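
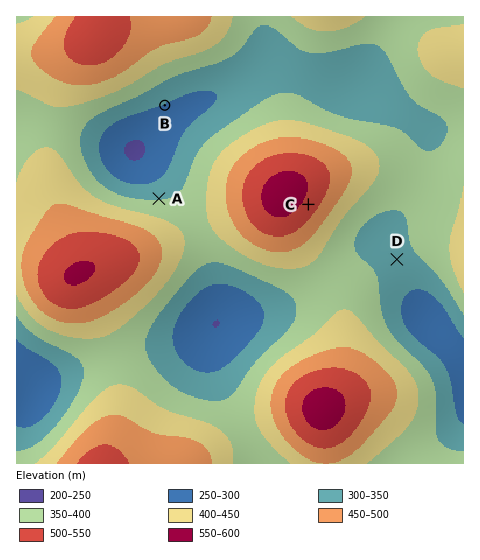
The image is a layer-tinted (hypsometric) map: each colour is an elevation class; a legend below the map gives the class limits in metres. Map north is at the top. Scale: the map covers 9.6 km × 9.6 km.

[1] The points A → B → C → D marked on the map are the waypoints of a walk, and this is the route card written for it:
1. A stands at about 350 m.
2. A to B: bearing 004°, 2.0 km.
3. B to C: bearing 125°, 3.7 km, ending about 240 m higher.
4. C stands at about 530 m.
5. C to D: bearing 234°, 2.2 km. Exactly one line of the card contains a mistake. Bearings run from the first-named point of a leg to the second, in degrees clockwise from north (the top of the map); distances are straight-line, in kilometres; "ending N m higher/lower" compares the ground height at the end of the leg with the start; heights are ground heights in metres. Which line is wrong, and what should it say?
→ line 5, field bearing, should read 122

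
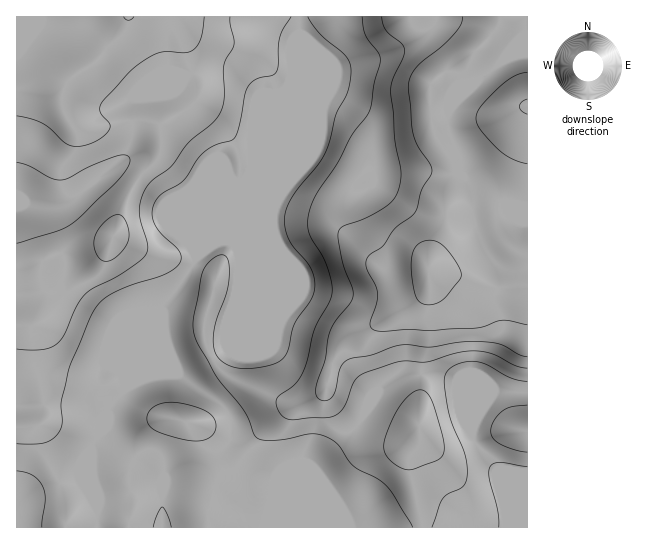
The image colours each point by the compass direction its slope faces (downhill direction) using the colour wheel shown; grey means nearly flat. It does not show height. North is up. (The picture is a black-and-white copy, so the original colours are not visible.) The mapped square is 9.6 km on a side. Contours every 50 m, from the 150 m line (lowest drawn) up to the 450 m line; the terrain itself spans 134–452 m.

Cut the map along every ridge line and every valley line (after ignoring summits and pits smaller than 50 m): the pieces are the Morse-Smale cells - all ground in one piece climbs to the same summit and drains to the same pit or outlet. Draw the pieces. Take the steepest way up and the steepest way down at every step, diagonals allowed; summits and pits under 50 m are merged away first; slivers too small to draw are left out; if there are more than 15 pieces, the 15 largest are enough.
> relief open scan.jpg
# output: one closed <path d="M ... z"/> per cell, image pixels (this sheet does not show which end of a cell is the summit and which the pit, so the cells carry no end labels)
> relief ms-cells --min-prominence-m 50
<path d="M229 241l-14 2-19 15-12 27-23 30-26 66-11 9-16 25-4 12-12 22 0 26 5 18 0 13-17-28-5-1-38 14-15 8-6 6 1 23 272-1 24-58 30-26 13-14 13-24 3-11-26-25-19-8-34-8-20-10-32-77-2-15z"/><path d="M299 16l-282 0-1 187 41 2 10-2 48-36 6-3 8 0 13 8 25 27 16 39 9 9 5 10 16-12 18-18 5-10 56-138-1-24 9-21z"/><path d="M333 125l-10 0-10 20-96 96 12 0 8 8 4 17 32 77 20 10 34 8 19 8 26 25-2 11 7-12 14-10 14-7 16-2 3-61 5-23 0-18 9 3 15 0 24 9 17 4 34-2 0-79-23-3-16-9-10-3-20-17-29-4-55 2-4-19-6-9-14-12z"/><path d="M527 16l-226 0-1 18-9 21 1 24-60 146 81-80 10-20 18 3 20 12 10 14 4 19 55-2 29 4 15 14 15 6 16 9 22 3z"/><path d="M129 164l-8 0-6 3-48 36-10 2-18 0-10-2-13 2 0 88 45-4 17 14 35 20 7 14 0 34 6 17 9-7 29-71 20-25 12-26-4-12-9-9-4-8-12-31-25-27z"/><path d="M61 289l-45 5 0 209 21-12 42-14 18 30 0-14-5-18 0-26 12-22 5-14 16-24-5-18 0-34-7-14-35-20z"/><path d="M421 375l-16 1-28 17-26 42-38 34-22 53-1 6 131-1 0-13-10-48 0-19 8-16z"/><path d="M437 273l-8 1 0 16-5 23-3 61 36 6 18 41 19-30 34 0 0-104-34 1-17-4-19-8z"/><path d="M434 375l-13 0-2 56-8 16 0 19 10 48 0 13 85 1 1-13-6-22 0-12-2-8-19-22-8-16 3-14-14-34-4-7z"/><path d="M511 391l-18 0-18 31-3 13 8 16 19 22 8 42 0 12 20 1 1-135z"/>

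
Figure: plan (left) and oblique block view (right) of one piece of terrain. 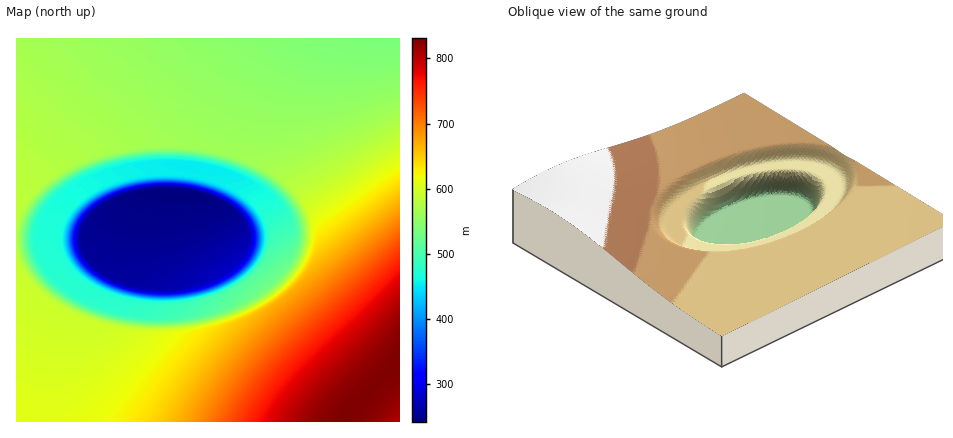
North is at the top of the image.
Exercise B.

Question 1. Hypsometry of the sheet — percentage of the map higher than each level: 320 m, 89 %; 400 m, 88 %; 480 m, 80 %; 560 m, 58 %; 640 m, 23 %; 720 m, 13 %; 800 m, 5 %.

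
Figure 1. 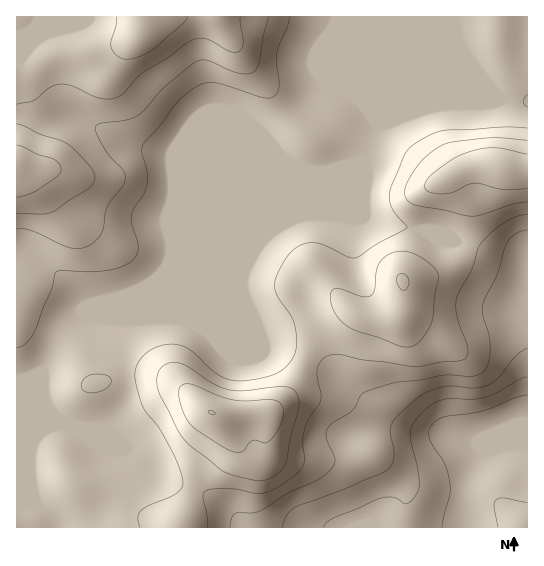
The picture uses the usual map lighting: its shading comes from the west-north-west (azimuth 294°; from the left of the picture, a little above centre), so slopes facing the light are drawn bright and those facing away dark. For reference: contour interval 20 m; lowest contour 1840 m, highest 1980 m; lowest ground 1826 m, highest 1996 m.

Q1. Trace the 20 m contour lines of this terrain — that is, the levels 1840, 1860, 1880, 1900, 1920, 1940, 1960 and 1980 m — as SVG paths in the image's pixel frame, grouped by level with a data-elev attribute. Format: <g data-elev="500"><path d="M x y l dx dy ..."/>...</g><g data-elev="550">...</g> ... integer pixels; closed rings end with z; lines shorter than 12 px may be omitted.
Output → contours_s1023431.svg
<g data-elev="1840"><path d="M442 527l8-32 0-10-5-20-15-26-1-6 2-7 5-5 7-4 39-6 33-13 12-3"/><path d="M527 503l-22-5-8 1-3 7 4 21"/></g><g data-elev="1860"><path d="M323 527l4-5 6-4 46-19 14-2 13 7 7-5 5-8 1-9-2-17-6-24 0-10 5-12 14-13 8-5 8-2 27 0 13-2 12-5 21-13 8-2"/></g><g data-elev="1880"><path d="M282 527l5-12 8-8 51-19 36-15 7-4 4-6 1-6-4-24 1-8 7-10 20-18 12-6 13-4 10-1 21 2 13-3 12-8 18-22 10-7"/></g><g data-elev="1900"><path d="M230 527l2-9 3-5 18 0 8-2 28-18 29-13 11-9 5-6 1-6-8-20 0-9 5-7 21-13 7-13 4-4 33-11 24-2 24-5 28 1 6-2 5-3 5-9 1-15-1-12-6-21 1-12 13-27 10-33 8-8 12-4"/><path d="M527 107l-4-5 4-8"/></g><g data-elev="1920"><path d="M208 527l-1-10-4-20 1-4 2-2 7-2 16 0 26 4 10 0 19-10 17-14 3-8-1-19 2-13 4-10 10-14 2-6-4-28 2-8 6-5 6-3 7-1 25 6 52 7 26-5 18-1 7-3 2-4 0-7-9-24-3-12 0-9 2-8 13-23 7-22 5-8 11-11 13-9 10-5 10-2"/><path d="M89 393l9-1 8-3 5-6-1-5-3-3-8-1-8 1-5 2-4 5-1 5 4 4z"/><path d="M17 348l9-5 9-12 8-24 9-18 3-15 2-2 6-2 28 2 19-2 16-5 9-8 3-11-6-21-1-10 3-6 10-16 3-12 0-10-5-17 0-7 3-5 14-15 22-28 16-13 13-4 13 3 40 13 8 0 5-4 3-9-2-22 0-10 11-27 2-9"/><path d="M527 128l-22-1-58 3-9 2-11 4-14 9-7 7-16 38-1 8 2 8 6 9 10 11-1 3-28 14-23 15-6-1-23-11-12-3-12 2-10 6-7 8-7 14-3 13 3 11 15 24 3 12 0 13-1 8-4 7-12 11-10 4-18 4-12 1-10-2-16-8-23-21-15-6-17 2-14 9-6 8-3 10 1 9 4 17 5 11 14 18 14 24 7 18 3 13-2 6-6 5-27 12-8 5-2 7 2 9"/></g><g data-elev="1940"><path d="M258 481l8-1 8-4 7-6 5-7 4-25 9-31-1-9-3-6-5-4-8-1-37 4-15-1-16-6-32-20-11-1-8 3-6 9 1 15 19 39 7 10 7 8 32 24 11 5z"/><path d="M400 346l9 1 6-2 6-6 8-10 4-11 2-23 3-17-2-8-8-8-13-8-12-3-13 3-9 7-5 10-1 19-4 5-9 1-25-8-5 2-2 7 1 8 4 8 11 12 11 6z"/><path d="M17 228l16 3 29 14 11 3 10 0 11-6 8-11 6-25 15-20 2-8-2-8-13-13-7-11-7-13 0-7 6-3 25-3 11-5 8-6 18-22 27-22 7-4 11 0 30 12 8 1 6-2 4-3 2-6 4-26 5-20"/><path d="M527 140l-38-2-35 4-11 3-13 8-12 12-11 17-2 11 2 7 7 5 56 11 11-1 30-10 16-3"/></g><g data-elev="1960"><path d="M232 451l6 2 5-2 10-10 12 2 5-2 7-9 5-11 2-10-2-6-4-3-7-2-25 1-13-1-15-4-25-11-7-1-4 1-3 5 0 8 4 14 6 10 10 10z"/><path d="M402 290l4 0 3-8-2-5-5-3-4 1-1 4 1 6z"/><path d="M17 214l26 0 10-2 35-23 5-6 2-5-1-5-4-7-21-21-52-21"/><path d="M527 154l-32-6-12 0-12 3-16 7-18 12-10 9-2 7 1 4 3 2 12 2 12-2 14-7 7-2 29 7 24-2"/><path d="M17 104l16-3 17-14 11-3 12 2 26 12 8 1 8-1 9-5 19-20 24-15 20-15 10-4 10 0 22 12 9 1 4-3 1-6-3-26"/></g><g data-elev="1980"><path d="M210 414l5 0-2-3-3-1-2 1z"/><path d="M17 197l10-2 11-5 19-13 4-7-2-6-5-5-16-5-15-7-6-2"/><path d="M117 17l-1 9-5 16 0 5 7 9 9 3 12-2 14-7 29-25 5-8"/></g>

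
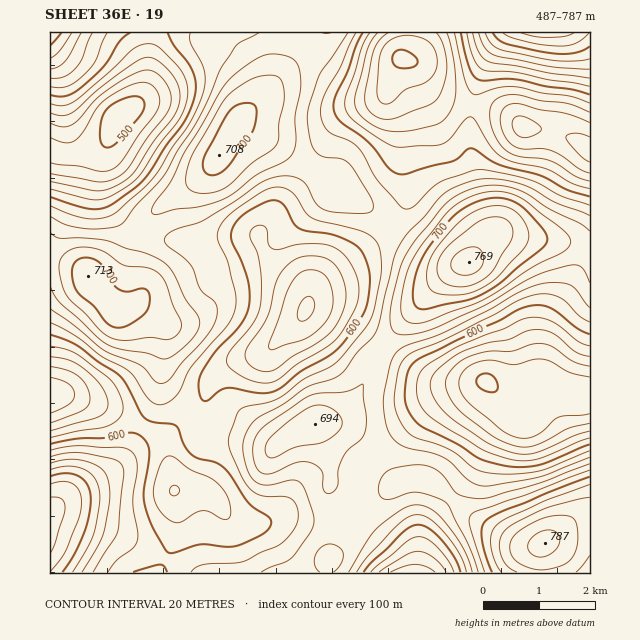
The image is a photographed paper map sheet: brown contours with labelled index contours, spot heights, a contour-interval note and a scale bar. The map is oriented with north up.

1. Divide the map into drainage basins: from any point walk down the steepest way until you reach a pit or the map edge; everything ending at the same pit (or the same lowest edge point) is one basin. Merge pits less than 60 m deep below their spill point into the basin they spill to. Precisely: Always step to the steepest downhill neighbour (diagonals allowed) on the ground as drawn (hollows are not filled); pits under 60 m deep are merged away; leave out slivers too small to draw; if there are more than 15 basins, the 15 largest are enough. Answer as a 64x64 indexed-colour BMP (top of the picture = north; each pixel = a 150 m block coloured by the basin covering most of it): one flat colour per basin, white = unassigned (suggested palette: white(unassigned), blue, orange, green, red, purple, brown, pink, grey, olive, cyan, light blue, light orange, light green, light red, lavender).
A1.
<image width="64" height="64" href="data:image/bmp;base64,Qk12CAAAAAAAAHYAAAAoAAAAQAAAAEAAAAABAAQAAAAAAAAIAAATCwAAEwsAABAAAAAAAAAA////ALR3HwAOf/8ALKAsACgn1gC9Z5QAS1aMAMJ34wB/f38AIr28AM++FwDox64AeLv/AIrfmACWmP8A1bDFADMzMzMzMzMzMzMzMzMzMzM3d3d3d3d3d3d3d3d3REREMzMzMzMzMzMzMzMzMzMzMzd3d3d3d3d3d3d3d3dEREQzMzMzMzMzMzMzMzMzMzMzN3d3d3d3d3d3d3d3d0RERDMzMzMzMzMzMzMzMzMzMzM3d3d3d3d3d3d3d3ciJEREMzMzMzMzMzMzMzMzMzMzMzd3d3d3d3d3d3d3IiIiREQzMzMzMzMzMzMzMzMzMzMzN3d3d3d3d3d3dyIiIiIkRDMzMzMzMzMzMzMzMzMzMzM3d3d3d3d3d3ciIiIiIiIiMzMzMzMzMzMzMzMzMzMzMzd3d3d3d3d3ciIiIiIiIiIzMzMzMzMzMzMzMzMzMzMzN3d3d3d3d3ciIiIiIiIiIjMzMzMzMzMzMzMzMzMzMzM3d3d3d3d3ciIiIiIiIiIiMzMzMzMzMzMzMzMzMzMzMzdyIiInd3IiIiIiIiIiIiIzMzMzMzMzMzMzMzMzMzMzMiIiIiIiIiIiIiIiIiIiIjMzMzMzMzMzMzMzMzMzMzMyIiIiIiIiIiIiIiIiIiIiMzMzMzMzMzMzMzMzMzMzMzIiIiIiIiIiIiIiIiIiIiIzMzMzMzMzMzMzMzMzMzMzMiIiIiIiIiIiIiIiIiIiIjMzMzMzMzMzMzMzMxETMzMiIiIiIiIiIiIiIiIiIiIiMzMzMzMzMzMzMRERERETMyIiIiIiIiIiIiIiIiIiIiIzMzMzMzMzMzMRERERERERIiIiIiIiIiIiIiIiIiIiIjMzMzMzMzMzMRERERERERERIiIiIiIiIiIiIiIiIiIiMzMzMzMzMzMRERERERERERESIiIiIiIiIiIiIiIiIiIzMzMzMzMzMREREREREREREREiIiIiIiIiIiIiIiIiIjMzMzMzMzMRERERERERERERERIiIiIiIiIiIiIiIiIiMzMzMzMzMxEREREREREREREREiIiIiIiIiIiIiIiIiIzMzMzMzMxERERERERERERERERIiIiIiIiIiIiIiIiIjMzMzMzMzEREREREREREREREREiIiIiIiIiIiIiIiIiMzMzMzMzMRERERERERERERERERIiIiIiIiIiIiIiIiIzMzMzMzMxEREREREREREREREREiIiIiIiIiIiIiIiIjMzMzMzMzMRERERERERERERERERIiIiIiIiIiIiIiIiMzMzMzMzMxERERERERERERERERESIiIiIiIiIiIiIiIzMzMzMzMxEREREREREREREREREREiIiIiIiIiIiIiIjMzMzMzMxERERERERERERERERERERIiIiIiIiIiIiIiMzMzNEQRERERERERERERERERERERESIiIiIiIiIiIiIzMzNERBERERERERERERERERERERERIiIiIiIiIiIiIjMzM0REERERERERERERERERERERERESIiIiIiIiIiIiMzM0REQREREREREREREREREREREREREiIiIiIiIiIiIzM0RERBERERERERERERERERERERERERIiIiIiIiIiIjNEREREERERERERERERERERERERERERERIiIiIiIiIiREREREQRERERERERERERERERERERERVVVSIiIiIiIiJERERERBERERERERERERERERERERERVVVVUiIiIiIiJkREREREQREREREREREREREREREREVVVVVVVIiIiZmZmRERERERBEREREREREREREREREREVVVVVVVVmZmZmZmZEREREREEREREREREREREREREREVVVVVVVVWZmZmZmZkRERERERBEREREREREREREREREVVVVVVVVVZmZmZmZmREREREREQRERERERERERERERFVVVVVVVVVZmZmZmZmZEREREREREQRERERERERERERFVVVVVVVVVVmZmZmZmZkREREREREREEREREREREREVVVVVVVVVVVVWZmZmZmZmRERERERERERBEREREREREVVVVVVVVVVVVVZmZmZmZmZERERERERERERBEREREREVVVVVVVVVVVVVZmZmZmZmZkREREREREREREEREREREVVVVVVVVVVVVVVmZmZmZmZmRERERERERERERBERERFVVVVVVVVVVVVVVWZmZmZmZmZEREREREREREREQRERFVVVVVVVVVVVVVVVZmZmZmZmZkRERERERERERERBERVVVVVVVVVVVVVVVVVmZmZmZmZmREREREREREREREQVVVVVVVVVVVVVVVVVVWZmZmZmZmZERERERERERERERFVVVVVVVVVVVVVVVVVVZmZmZmZmZkRERERERERERERERVVVVVVVVVVVVVVVVVVmZmZmZmZmREREREREREREREREVVVVVVVVVVVVVVVVVWZmZmZmZmZERERERERERERERERFVVVVVVVVVVVVVVVVZmZmZmZmZkRERERERERERERERERVVVVVVVVVVVVVVVVWZmZmZmZmREREREREREREREREREVVVVVVVVVVVVVVVVZmZmZmZmZERERERERERERERERERFVVVVVVVVVVVVVVVmZmZmZmZkRERERERERERERERERERVVVVVVVVVVVVVVVZmZmZmZmREREREREREREREREREREVVVVVVVVVVVVVVVmZmZmZmZERERERERERERERERERERVVVVVVVVVVVVVVVZmZmZmZkREREREREREREREREREREVVVVVVVVVVVVVVVWZmZmZm"/>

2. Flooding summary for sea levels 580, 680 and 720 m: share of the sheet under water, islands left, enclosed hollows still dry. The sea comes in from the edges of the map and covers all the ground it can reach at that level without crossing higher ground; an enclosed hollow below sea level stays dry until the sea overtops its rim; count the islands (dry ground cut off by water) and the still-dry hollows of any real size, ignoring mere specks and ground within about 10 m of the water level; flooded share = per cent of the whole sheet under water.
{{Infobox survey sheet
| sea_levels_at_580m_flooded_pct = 20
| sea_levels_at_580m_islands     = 0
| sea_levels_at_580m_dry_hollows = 2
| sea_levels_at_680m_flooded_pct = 84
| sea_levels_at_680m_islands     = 4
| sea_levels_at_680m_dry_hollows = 0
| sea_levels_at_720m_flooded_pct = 95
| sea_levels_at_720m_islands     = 1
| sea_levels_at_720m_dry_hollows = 0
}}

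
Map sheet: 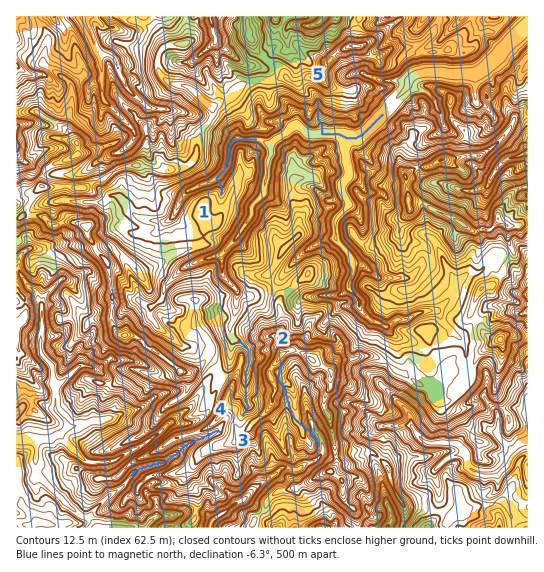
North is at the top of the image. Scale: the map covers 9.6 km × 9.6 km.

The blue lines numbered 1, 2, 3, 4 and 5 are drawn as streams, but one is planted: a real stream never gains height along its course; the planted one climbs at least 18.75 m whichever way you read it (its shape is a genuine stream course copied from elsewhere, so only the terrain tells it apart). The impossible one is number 2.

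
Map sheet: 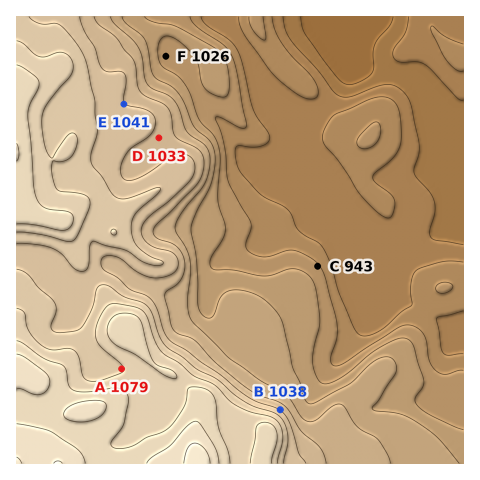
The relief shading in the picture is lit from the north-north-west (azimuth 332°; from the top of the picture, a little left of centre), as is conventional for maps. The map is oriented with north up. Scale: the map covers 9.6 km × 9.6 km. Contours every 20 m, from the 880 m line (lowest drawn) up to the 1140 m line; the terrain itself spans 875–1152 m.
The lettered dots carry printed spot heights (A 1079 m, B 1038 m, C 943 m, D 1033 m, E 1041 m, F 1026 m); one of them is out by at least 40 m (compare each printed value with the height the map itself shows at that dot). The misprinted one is F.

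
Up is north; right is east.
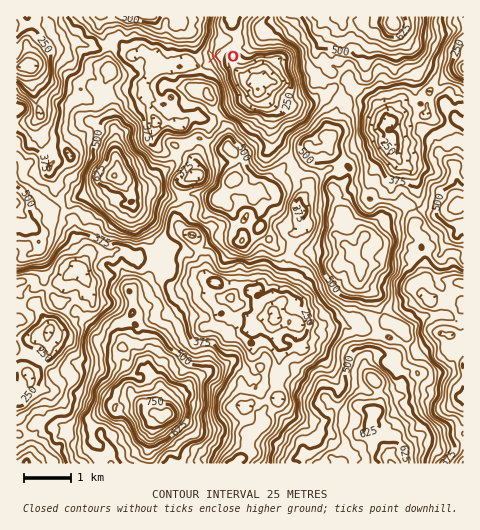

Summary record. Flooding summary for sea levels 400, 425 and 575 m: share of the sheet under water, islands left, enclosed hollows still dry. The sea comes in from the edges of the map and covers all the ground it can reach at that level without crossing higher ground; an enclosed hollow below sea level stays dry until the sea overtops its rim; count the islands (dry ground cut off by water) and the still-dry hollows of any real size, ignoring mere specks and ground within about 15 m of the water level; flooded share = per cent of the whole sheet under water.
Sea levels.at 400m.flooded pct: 45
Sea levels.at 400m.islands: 0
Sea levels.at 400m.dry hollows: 2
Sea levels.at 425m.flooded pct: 55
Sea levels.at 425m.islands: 1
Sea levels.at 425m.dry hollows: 0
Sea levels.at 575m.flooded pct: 91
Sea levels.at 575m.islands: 3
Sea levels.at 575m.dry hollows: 0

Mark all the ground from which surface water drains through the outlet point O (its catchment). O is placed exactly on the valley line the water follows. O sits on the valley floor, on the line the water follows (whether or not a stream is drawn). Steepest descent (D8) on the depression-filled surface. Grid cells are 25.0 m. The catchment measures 6.531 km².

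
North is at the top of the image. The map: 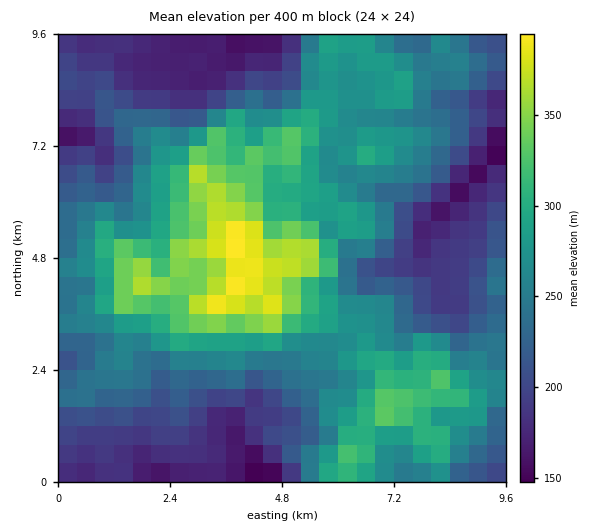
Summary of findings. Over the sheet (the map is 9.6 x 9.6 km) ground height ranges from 135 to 410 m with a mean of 250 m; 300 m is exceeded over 19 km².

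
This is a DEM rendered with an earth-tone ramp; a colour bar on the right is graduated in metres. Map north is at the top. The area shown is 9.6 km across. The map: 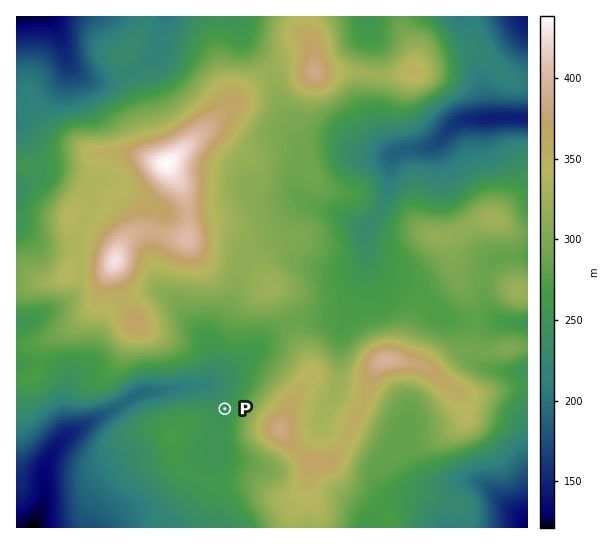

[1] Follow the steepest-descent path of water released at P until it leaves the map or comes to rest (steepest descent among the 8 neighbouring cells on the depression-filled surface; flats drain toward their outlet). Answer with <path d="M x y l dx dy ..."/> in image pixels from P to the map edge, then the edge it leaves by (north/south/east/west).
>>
<path d="M225 409l-7-7-1-4-12-12-20 0-2 1-5 0-1 2-7 0-1 1-15 0-1 1-7 0-1 2-11 2-8 7-8 4-3 3-17 8-13 9-14 7-16 14-9 18 0 4-1 1 0 28-2 1 0 6-1 1 0 3-5 9-3 9"/>
exit: south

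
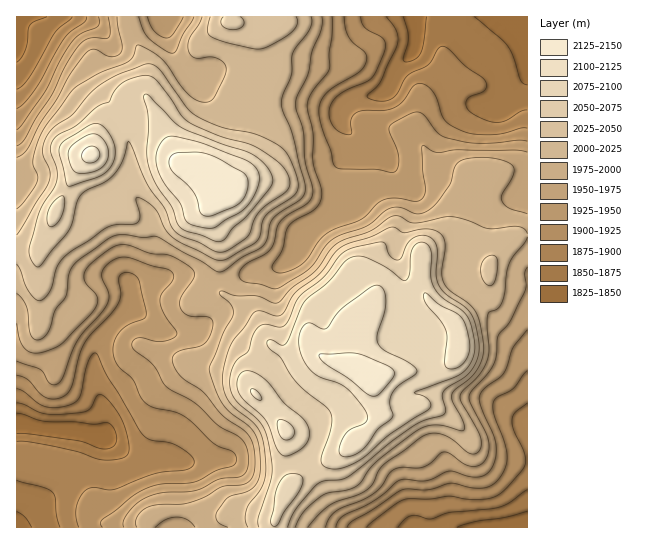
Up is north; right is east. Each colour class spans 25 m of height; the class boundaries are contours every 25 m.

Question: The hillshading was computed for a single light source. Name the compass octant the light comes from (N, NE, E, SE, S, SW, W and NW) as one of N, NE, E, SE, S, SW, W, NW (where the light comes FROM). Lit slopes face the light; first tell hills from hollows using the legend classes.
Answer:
NW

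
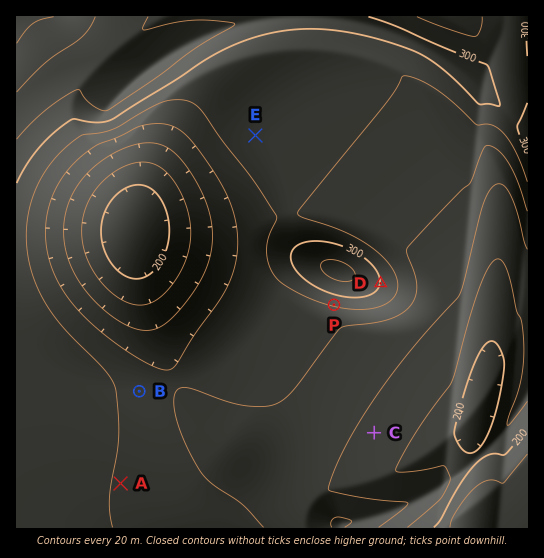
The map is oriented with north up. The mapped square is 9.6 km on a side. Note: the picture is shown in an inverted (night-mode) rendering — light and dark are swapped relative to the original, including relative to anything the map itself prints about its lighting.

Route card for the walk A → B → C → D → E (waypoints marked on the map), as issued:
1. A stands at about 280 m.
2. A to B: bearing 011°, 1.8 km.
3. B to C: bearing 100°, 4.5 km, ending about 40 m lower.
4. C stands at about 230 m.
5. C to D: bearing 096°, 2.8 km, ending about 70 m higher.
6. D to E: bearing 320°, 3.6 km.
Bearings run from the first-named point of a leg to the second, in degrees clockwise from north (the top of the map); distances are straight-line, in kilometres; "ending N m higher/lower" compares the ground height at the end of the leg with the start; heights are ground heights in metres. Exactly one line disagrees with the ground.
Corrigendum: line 5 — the bearing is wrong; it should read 3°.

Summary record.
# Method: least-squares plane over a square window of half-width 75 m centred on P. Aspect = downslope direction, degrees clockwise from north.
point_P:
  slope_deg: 5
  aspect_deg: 194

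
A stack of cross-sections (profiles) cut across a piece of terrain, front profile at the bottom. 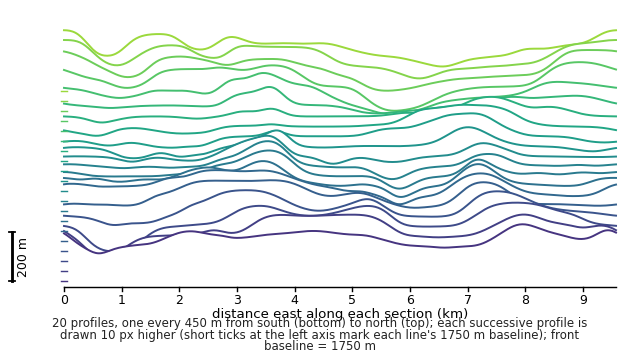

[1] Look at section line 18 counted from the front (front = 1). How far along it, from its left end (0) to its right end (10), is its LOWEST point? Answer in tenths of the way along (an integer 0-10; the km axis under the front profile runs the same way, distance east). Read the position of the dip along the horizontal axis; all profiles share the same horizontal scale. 6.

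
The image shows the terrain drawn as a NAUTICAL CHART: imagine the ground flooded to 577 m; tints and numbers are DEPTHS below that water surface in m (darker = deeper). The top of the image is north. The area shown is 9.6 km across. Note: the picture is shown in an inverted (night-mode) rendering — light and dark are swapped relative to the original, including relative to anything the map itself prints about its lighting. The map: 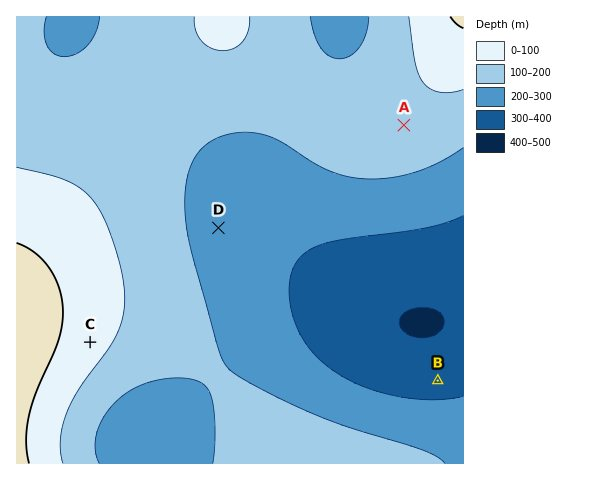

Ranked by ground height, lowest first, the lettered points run B D A C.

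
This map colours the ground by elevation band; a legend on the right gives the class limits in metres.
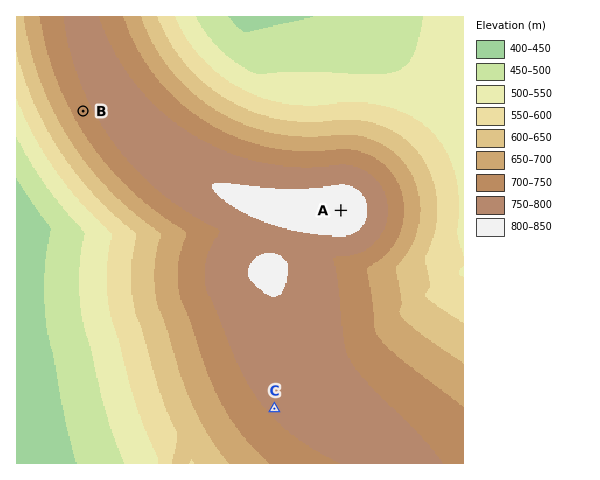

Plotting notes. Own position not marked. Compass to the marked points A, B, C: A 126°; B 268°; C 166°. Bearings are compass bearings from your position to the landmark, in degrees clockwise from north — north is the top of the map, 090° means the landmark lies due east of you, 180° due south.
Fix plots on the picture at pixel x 199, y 107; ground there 670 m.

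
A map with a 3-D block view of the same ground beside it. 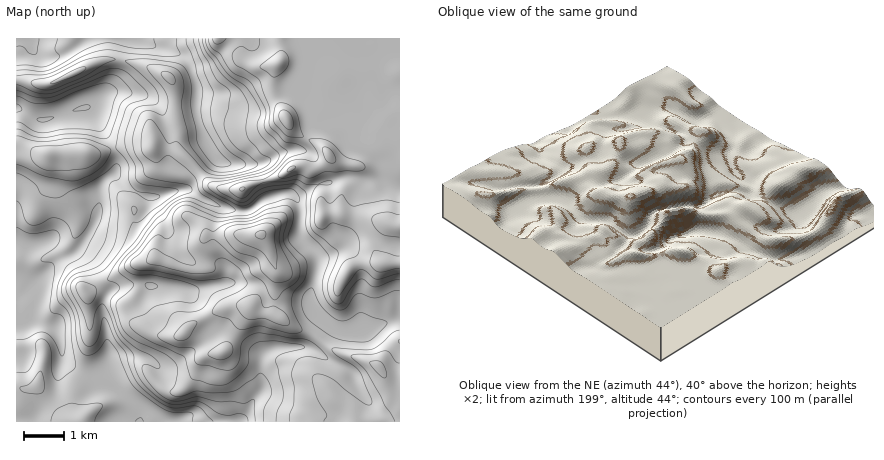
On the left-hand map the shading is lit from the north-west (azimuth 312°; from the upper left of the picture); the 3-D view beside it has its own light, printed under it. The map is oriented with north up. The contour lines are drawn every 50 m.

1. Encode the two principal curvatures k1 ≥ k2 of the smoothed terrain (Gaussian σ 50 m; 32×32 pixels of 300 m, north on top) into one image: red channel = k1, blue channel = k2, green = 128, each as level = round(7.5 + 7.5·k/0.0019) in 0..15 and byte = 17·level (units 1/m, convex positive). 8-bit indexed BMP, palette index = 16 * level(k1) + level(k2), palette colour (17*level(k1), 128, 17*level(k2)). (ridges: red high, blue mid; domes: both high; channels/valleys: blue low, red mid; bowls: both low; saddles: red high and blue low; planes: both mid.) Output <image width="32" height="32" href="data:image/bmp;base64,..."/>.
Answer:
<image width="32" height="32" href="data:image/bmp;base64,Qk02CAAAAAAAADYEAAAoAAAAIAAAACAAAAABAAgAAAAAAAAEAAATCwAAEwsAAAABAAAAAAAAAIAAABGAAAAigAAAM4AAAESAAABVgAAAZoAAAHeAAACIgAAAmYAAAKqAAAC7gAAAzIAAAN2AAADugAAA/4AAAACAEQARgBEAIoARADOAEQBEgBEAVYARAGaAEQB3gBEAiIARAJmAEQCqgBEAu4ARAMyAEQDdgBEA7oARAP+AEQAAgCIAEYAiACKAIgAzgCIARIAiAFWAIgBmgCIAd4AiAIiAIgCZgCIAqoAiALuAIgDMgCIA3YAiAO6AIgD/gCIAAIAzABGAMwAigDMAM4AzAESAMwBVgDMAZoAzAHeAMwCIgDMAmYAzAKqAMwC7gDMAzIAzAN2AMwDugDMA/4AzAACARAARgEQAIoBEADOARABEgEQAVYBEAGaARAB3gEQAiIBEAJmARACqgEQAu4BEAMyARADdgEQA7oBEAP+ARAAAgFUAEYBVACKAVQAzgFUARIBVAFWAVQBmgFUAd4BVAIiAVQCZgFUAqoBVALuAVQDMgFUA3YBVAO6AVQD/gFUAAIBmABGAZgAigGYAM4BmAESAZgBVgGYAZoBmAHeAZgCIgGYAmYBmAKqAZgC7gGYAzIBmAN2AZgDugGYA/4BmAACAdwARgHcAIoB3ADOAdwBEgHcAVYB3AGaAdwB3gHcAiIB3AJmAdwCqgHcAu4B3AMyAdwDdgHcA7oB3AP+AdwAAgIgAEYCIACKAiAAzgIgARICIAFWAiABmgIgAd4CIAIiAiACZgIgAqoCIALuAiADMgIgA3YCIAO6AiAD/gIgAAICZABGAmQAigJkAM4CZAESAmQBVgJkAZoCZAHeAmQCIgJkAmYCZAKqAmQC7gJkAzICZAN2AmQDugJkA/4CZAACAqgARgKoAIoCqADOAqgBEgKoAVYCqAGaAqgB3gKoAiICqAJmAqgCqgKoAu4CqAMyAqgDdgKoA7oCqAP+AqgAAgLsAEYC7ACKAuwAzgLsARIC7AFWAuwBmgLsAd4C7AIiAuwCZgLsAqoC7ALuAuwDMgLsA3YC7AO6AuwD/gLsAAIDMABGAzAAigMwAM4DMAESAzABVgMwAZoDMAHeAzACIgMwAmYDMAKqAzAC7gMwAzIDMAN2AzADugMwA/4DMAACA3QARgN0AIoDdADOA3QBEgN0AVYDdAGaA3QB3gN0AiIDdAJmA3QCqgN0Au4DdAMyA3QDdgN0A7oDdAP+A3QAAgO4AEYDuACKA7gAzgO4ARIDuAFWA7gBmgO4Ad4DuAIiA7gCZgO4AqoDuALuA7gDMgO4A3YDuAO6A7gD/gO4AAID/ABGA/wAigP8AM4D/AESA/wBVgP8AZoD/AHeA/wCIgP8AmYD/AKqA/wC7gP8AzID/AN2A/wDugP8A/4D/AId2h4eXqKZ2doeHhYOCc4WVlXR0l4eImIeHdoeXl5aHiIeHh4eGp7eXhnSCpreEhKaHh5SXh4eXh4eXp4d0lpeYl5eGmId2hoaEhMfo6Meml5eWhnR2d5eHmJiHdIWnl6e3p4SYh3d3hYS413aHp5eYqIaGhYeHl5iYh4dzl7eWdZa3c4aWhnaEltiFdXanhoaWqJaFh5eYmJeFgoTHuIV2hdiDhLaWdHWVo3N1hZTIyLmndnSWp6eVgrT398e3hae32YKEyMiChJeXp7e4pZSGuKV1dXOBcJLWtoRzY5a3dZWkc4XIyICnuci3p7iodnaFpoZ1lrjn1oZ2h3d2hKd3dpZlZMe3cMe4l4aHl7i2hnaHqLbI2ZZ1doWFdod2hIeHlqV11qaR2ZeGl5eXdoW3t6ephpemdXaEtbZ1h4eHd4d0tqfZqJKWt4aGdoV1dpaXl6iVlqVkdZTqpnSXhnaHd3WV2dq2pnSTg3OCcoOTgnNjk3Omp6aClMnXc6aWZYeHdYSklpa11se2lrfX6Mi4hXWXp7m5qJODl+mjl8mml5enlYR1dXaV6efJx5aFloV0loWFx6enlGSFt6WnuLeHdoaWpnSHdnWDt8iGhpeYlpWph6fXhXSChaaFdqeGdYWFdWWnlYV3h4SE2IV2h6ilyMjYycdkYpS2l3aGloaGlqmXdZeYg4aHl4K3taeWyMXH2MbY6LaQttmFl5aXqLeGqJeXl5eFdJeolZO229mng2CQYKSn2JCV2KaolpeYh4aXh4iHh3Z0uLiEcoCmtYCAk9m0cHCjcaa4hoZ2hoaGh4eGhYSEdJSnkpSFg4Bw1vj3+vjFg3BzspSFqIeHhnV1hZaWqKiGknSXuKi4t5X0pISVxfX1+bTJlYSEhYZ2h6anuZeHmKmWY3WWpoaG17ZicHCAcGHo+LbEyMbIloeIl7fZx7fJ2cajp6m5lbe3c4OGmJeXdKCAcefHdIaHiIfIpoanqKiWk5WYmMmFp4Z0hKiYl4Z2t7XGtYSHh4iHh7ZkY4SEhHR0h4iouIWnloOXqIeWtafptXaHh4eHh4eHpISFhYaGdnWHmLi4lbeFhJiHd4ZkyPuUh4eHh3d3iIdzlZSDdHZ3dZanlYKVt3SFmId3dIXVpYV3h4d3d4eHh4W3yKZzc3R1dINzdabHhHSVdXSGp6d2d3eHh4d3h3eH9/f39/enhXR2d4eX2MmDhZeFlpaWpnaHh4eIiIeHh4eWhFOE5/j3tqW21/jZt4GGhai4x8fIpoaHh4iHh4eHiIV0dIOBlcfY18amhIKCc5Wlt5iGdae3hoeHh4d3d4eHh3aGl5eDg5ODc3SEhoaWpfuVh3d2loZ3h4eHh4eHd4c="/>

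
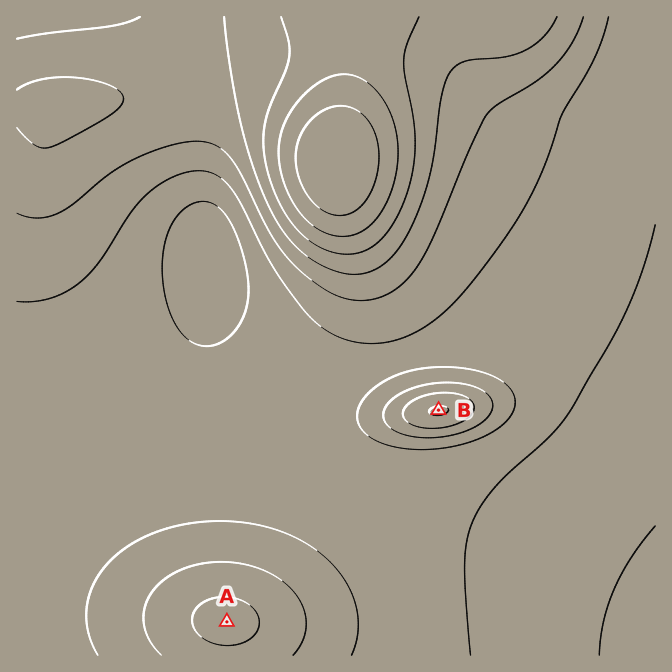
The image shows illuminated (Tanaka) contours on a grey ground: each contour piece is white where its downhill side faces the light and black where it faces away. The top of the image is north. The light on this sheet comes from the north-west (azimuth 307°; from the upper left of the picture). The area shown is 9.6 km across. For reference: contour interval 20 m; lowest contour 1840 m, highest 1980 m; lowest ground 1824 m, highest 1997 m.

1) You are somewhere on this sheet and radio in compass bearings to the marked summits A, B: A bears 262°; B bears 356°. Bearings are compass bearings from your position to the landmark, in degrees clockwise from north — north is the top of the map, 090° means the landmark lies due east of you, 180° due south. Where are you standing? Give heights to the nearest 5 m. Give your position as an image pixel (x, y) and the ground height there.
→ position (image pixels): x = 451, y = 590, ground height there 1860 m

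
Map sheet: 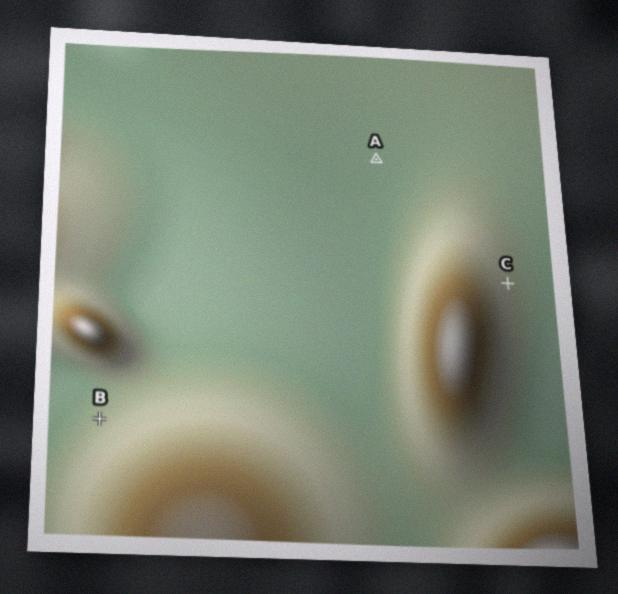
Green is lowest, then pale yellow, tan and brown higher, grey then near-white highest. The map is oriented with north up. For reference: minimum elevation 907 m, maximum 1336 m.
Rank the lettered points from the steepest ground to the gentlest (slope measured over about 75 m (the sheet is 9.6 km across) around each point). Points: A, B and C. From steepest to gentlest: C B A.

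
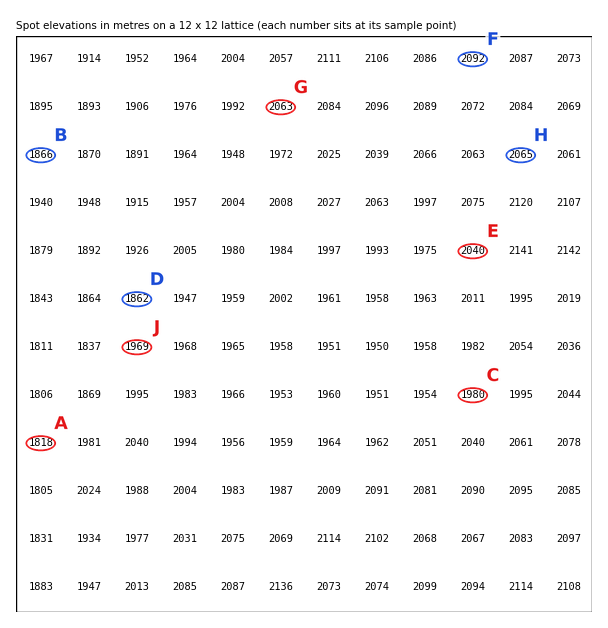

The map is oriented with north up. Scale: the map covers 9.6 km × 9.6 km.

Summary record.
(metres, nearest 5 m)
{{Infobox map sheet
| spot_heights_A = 1820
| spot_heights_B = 1865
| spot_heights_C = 1980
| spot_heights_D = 1860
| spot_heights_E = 2040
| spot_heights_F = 2090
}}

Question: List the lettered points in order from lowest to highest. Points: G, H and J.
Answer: J G H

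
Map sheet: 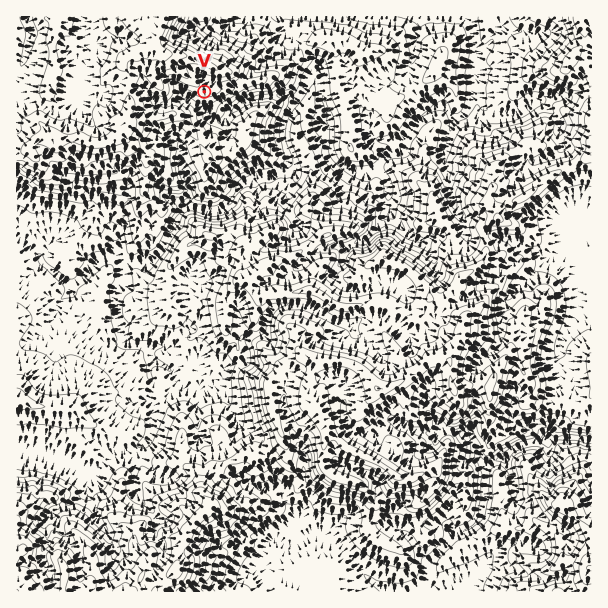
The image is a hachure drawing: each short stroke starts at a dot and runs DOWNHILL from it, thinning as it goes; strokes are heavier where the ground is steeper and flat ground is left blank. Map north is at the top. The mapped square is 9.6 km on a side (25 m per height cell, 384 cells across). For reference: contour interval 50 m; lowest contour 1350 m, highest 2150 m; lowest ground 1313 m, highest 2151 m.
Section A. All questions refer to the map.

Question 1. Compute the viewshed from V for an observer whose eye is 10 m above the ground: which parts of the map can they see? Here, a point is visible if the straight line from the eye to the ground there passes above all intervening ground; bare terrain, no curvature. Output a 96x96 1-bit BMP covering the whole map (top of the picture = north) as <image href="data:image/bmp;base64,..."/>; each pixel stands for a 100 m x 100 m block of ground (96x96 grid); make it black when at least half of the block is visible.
<image width="96" height="96" href="data:image/bmp;base64,Qk2+BAAAAAAAAD4AAAAoAAAAYAAAAGAAAAABAAEAAAAAAIAEAAATCwAAEwsAAAIAAAAAAAAA////AAAAAAC4f/MAAAAAAAAAAAD4f/EAAAAAAAAAAAD4//mAAAAAAAAAAAD4//3AAAAAAAAAAAA47/zwAAAAAAAAAAAR714gAAAAAAAAAAC/zx8AAAAAAAAAAAD/nh8AAAAAAAAAAAD/Hj8AAAAAAAAAAAD/PDv4AAAAAAAAAAD2fDn4AAAAAAAAAADC+H4cAAAAAAAAAADB+f4OAAAAAAAAAADh+/wPGAAAAAAAAADw//n5/AAAAAAAAAD/f/Px/AAAAAAAAAD///P/+AAAAAAAAAD///f/8AAAAAAAAAA/h/8PwAAAAAAAAAAAA/4HwAAAAAAAAAAAAf4PwAAAAAAAAAAAAP//8AAAAAAAAAAAAB///AAAAAAAAAAAAA///wAAAAAAAAAAAAf+HgAAAAAAAAAAACP8MAAAAAAAAAAAAP/8YAAAAAAAAAAAB//8AAAAAAAAAAAAD//4AAAAAAAAAAAAH/74AAAAAAAAAAAAB/x4AAAAAAAAAAAAA/wQAEHAAAAAAAAAA+AAAEGAAAAAAAAAAfwAAEGAAAAAAAAAAfwAAMAAHgAAAAAAAPgAAGAAP4AAAAAAAHgAAHAAP+AAAAAAAHgAADAAcfAAAAAAABgAADwH4TgAAAAAAAAAAB//gR+AAAAAAAAAAA/wAx+AAAAAAAAAAA8AAgfAAAAAAAAAAAIAAAPAAAAAAAAAAAOAAAPgAAAAAAAAAA/AAAPgAAAAAAIAAA8AAABgAAAAAAAAAAAAAHBwAAAAAAEAAAADgfA4AAAAAAEAAAAP/wEEAAAAAAAAAAAf/AEAAAAAAAAAAAf4AAmAAAAAAAAAEAHwAAHAAAAAAAAAHwDBgAPAAAAAAAAADwDBwDPwAAAAAABAD8Bg4P/8AAAAAAAAAPA4+f/8AAAAAAAgEAIAHf/8AAAAAAAYHAOADP/+AAAAAAAMDwHADv/OAAAAAAAB/8PwB+GMAAAAAAADP/P/A/GMAAAAAAAAD///wf8PAAAAAAAAB/4P4f4PgAAAAAAAA/+H4fwfgAAAAAAAAHPj8/weAAAAAAAAAAPD4/w+GAAAAAAAAAHj8fw+DAAAAAAAAAD/+/w/BgAAAAAgAAD4G/x/AQAAAABAAABAD/x/AMAAAABAAAAAA/z/AGAAAADAAAAAA/D/gH4AAAOB4AABgPD/gA8AAAGB+AABgHB//AcAAAAD/AADgHh//g8AAAAD/gADAHh//g8AABAH/gADBDh//g8AABgH/gADDhw//w8AABwP3wADHg4//w8AAD+/xwADHgJ//78AAB//wcADPwDP//8AAB/5gAACf8DD9/8AABhzAAAAP8DD8f8AAADjgAAAH/jD+/8AAADuAAAAD/yB//kAAAHO8AAAD74B//gAAAHv4AAABz4A//AAAAD/gAAABj4A//AAAAB+AAAAHh4A//gAAABwAAAAPB8A//gAAAAAAAAAOA8A//wAAAAAAAAAAA8A//4AAAAAAAAAAAcA//4AAAAAAAAAAAEC//4AAAAAAAAAAAAG//4AAAAAAAAAAAAP//4="/>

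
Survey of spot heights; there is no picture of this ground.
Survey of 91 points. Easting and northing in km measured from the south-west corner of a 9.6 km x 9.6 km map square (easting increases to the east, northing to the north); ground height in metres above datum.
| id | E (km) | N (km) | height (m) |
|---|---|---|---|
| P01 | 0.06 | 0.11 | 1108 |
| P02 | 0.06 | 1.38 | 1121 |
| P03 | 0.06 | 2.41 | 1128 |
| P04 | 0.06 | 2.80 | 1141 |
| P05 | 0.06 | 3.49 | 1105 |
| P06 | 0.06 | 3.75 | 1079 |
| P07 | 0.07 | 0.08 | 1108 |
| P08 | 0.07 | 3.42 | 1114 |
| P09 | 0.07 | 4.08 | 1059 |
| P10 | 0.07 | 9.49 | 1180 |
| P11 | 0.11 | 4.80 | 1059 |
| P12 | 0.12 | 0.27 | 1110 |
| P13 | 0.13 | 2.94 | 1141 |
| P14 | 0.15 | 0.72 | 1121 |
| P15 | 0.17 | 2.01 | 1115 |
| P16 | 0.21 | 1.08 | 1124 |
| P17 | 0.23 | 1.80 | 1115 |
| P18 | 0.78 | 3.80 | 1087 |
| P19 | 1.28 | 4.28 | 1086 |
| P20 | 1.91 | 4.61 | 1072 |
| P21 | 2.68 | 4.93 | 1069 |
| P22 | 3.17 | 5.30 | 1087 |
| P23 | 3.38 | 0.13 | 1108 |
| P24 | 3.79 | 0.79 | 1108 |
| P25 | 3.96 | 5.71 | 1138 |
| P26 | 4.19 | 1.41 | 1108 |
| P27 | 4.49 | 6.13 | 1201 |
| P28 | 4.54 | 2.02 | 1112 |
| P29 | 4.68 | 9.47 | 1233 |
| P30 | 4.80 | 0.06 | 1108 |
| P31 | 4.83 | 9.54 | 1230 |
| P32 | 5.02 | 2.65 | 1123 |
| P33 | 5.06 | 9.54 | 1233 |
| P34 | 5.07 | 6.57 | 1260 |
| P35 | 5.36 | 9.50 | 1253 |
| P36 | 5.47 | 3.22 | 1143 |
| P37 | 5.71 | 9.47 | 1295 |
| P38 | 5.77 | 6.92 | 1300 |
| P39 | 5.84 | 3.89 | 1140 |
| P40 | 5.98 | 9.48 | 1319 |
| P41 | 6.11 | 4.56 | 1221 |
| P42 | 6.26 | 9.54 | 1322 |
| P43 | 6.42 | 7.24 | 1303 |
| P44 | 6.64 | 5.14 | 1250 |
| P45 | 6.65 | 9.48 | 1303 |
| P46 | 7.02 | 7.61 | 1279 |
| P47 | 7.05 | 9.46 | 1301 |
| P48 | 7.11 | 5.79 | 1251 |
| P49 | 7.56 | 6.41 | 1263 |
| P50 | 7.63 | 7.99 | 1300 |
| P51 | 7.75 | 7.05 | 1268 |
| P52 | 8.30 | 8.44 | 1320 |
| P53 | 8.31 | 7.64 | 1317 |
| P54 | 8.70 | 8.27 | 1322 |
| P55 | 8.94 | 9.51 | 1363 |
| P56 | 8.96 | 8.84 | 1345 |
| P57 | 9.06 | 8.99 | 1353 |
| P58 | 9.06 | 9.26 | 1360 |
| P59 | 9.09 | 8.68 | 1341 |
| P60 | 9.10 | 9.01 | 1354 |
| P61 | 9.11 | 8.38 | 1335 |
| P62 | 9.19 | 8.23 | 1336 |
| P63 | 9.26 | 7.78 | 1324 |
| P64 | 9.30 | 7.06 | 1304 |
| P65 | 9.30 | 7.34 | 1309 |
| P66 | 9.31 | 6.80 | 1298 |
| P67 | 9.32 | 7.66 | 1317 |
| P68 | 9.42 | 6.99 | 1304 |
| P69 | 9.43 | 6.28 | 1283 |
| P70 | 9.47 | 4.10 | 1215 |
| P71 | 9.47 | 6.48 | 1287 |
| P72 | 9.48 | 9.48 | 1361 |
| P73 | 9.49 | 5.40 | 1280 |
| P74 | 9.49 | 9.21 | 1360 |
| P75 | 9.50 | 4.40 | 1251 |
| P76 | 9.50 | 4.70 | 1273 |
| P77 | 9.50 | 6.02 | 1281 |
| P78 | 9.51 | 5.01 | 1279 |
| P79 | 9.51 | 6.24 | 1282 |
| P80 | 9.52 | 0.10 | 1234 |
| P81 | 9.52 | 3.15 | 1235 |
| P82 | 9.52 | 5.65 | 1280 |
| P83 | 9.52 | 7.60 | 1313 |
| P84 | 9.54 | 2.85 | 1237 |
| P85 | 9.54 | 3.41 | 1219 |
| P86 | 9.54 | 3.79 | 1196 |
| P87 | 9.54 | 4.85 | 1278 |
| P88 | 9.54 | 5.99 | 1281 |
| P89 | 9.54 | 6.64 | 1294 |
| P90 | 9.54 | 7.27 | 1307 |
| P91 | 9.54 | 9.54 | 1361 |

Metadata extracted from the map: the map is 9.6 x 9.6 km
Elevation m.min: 1060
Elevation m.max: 1365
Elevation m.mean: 1175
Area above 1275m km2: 14.4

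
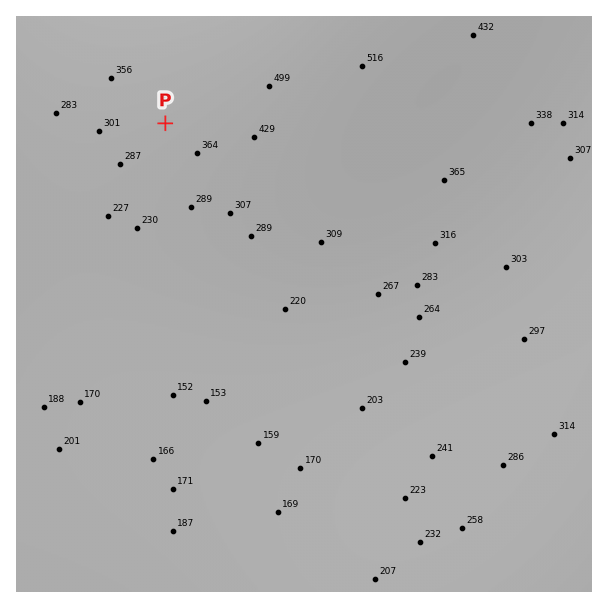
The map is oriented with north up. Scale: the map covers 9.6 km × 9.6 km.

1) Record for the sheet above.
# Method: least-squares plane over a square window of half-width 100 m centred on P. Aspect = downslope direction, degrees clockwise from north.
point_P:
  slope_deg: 5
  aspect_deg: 222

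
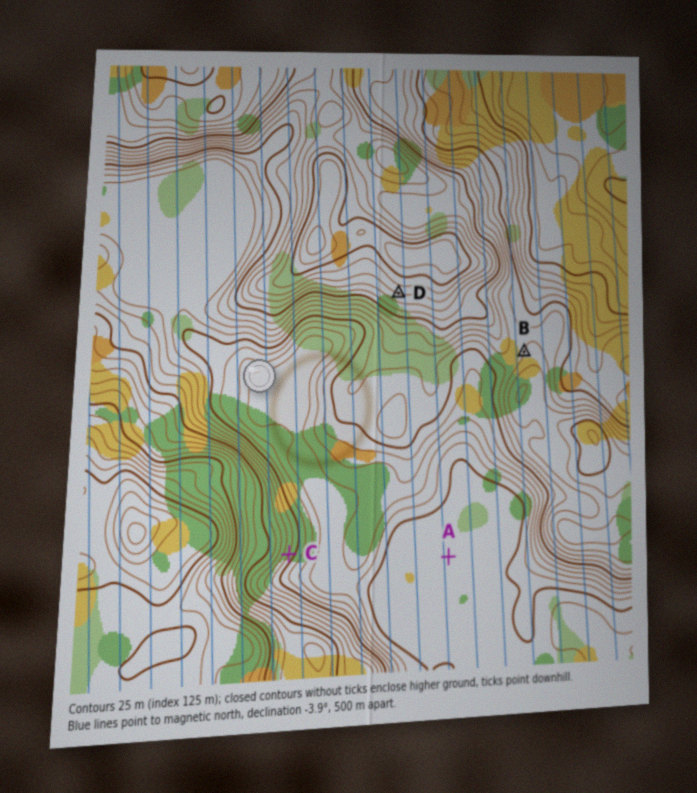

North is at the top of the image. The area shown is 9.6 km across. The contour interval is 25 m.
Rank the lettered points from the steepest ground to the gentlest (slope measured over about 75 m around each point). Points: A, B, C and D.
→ C D B A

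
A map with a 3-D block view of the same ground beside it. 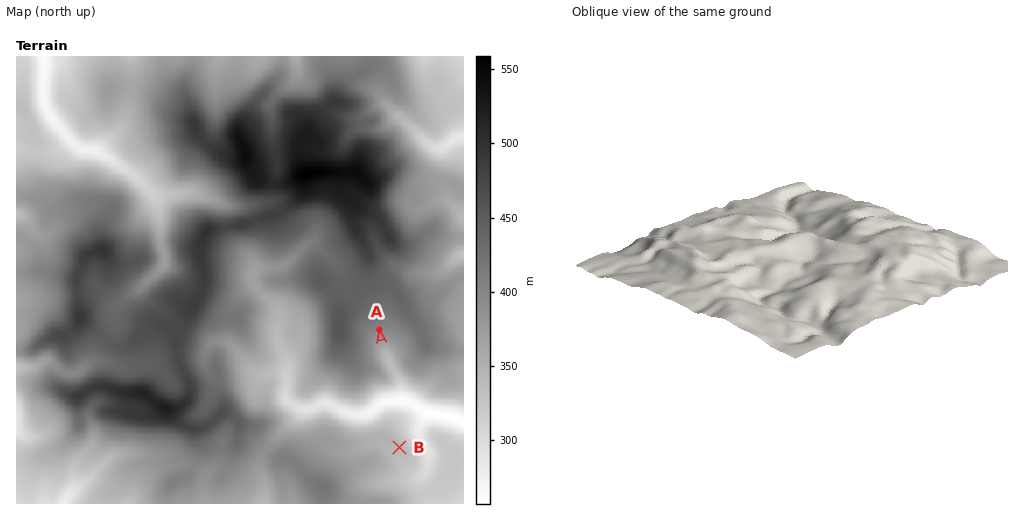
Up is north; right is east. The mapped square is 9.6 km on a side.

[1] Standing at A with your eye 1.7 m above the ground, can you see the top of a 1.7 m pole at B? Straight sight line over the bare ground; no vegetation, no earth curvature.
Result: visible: true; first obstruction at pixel None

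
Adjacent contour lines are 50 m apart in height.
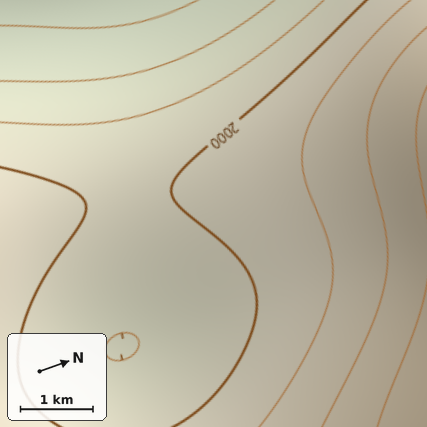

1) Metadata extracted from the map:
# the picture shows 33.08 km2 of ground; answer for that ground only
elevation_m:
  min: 1840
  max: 2190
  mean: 2010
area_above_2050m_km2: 8.5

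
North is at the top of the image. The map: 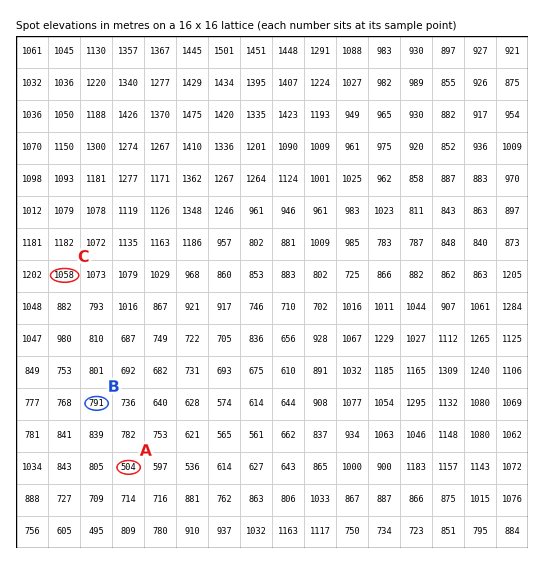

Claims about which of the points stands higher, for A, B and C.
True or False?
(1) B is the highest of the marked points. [False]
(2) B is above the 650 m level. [True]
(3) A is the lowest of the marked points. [True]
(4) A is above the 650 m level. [False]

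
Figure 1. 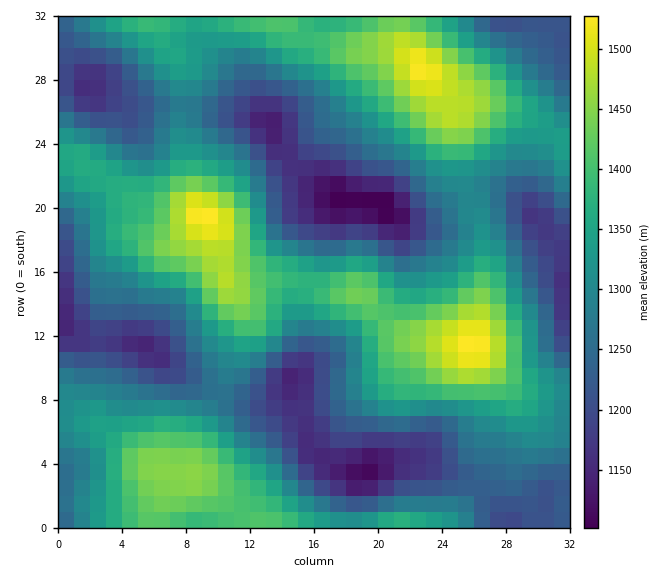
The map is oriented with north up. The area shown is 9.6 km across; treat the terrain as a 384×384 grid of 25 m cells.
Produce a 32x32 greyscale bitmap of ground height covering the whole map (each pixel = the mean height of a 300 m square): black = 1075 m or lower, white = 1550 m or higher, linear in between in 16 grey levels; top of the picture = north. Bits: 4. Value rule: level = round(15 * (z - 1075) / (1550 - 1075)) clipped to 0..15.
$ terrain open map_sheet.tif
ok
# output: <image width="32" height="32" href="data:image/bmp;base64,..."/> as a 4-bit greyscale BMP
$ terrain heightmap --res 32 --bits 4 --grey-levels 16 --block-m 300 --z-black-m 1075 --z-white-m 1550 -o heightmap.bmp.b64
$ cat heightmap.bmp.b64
<image width="32" height="32" href="data:image/bmp;base64,Qk12AgAAAAAAAHYAAAAoAAAAIAAAACAAAAABAAQAAAAAAAACAAATCwAAEwsAABAAAAAAAAAAAAAAABEREQAiIiIAMzMzAERERABVVVUAZmZmAHd3dwCIiIgAmZmZAKqqqgC7u7sAzMzMAN3d3QDu7u4A////AFeJq7qqqrqpiHiZmIdUREVniau7u7qql2VFZmZmVERFZ4mrzMy6qXVDIjREVVVVRWaJvMzMuphkIhEjM0VVZVVnibzMy6l2QyIiIzNFZmZmeImru6qHZTM0QzMzVmZ3d3iYmZmYdUQzNFVWVVd3iId4h3eHd2VDM0VniId4iZmHd3dmZVZlQyNFeJqqqqqph2ZmVERWZlMjRXmqu83MqYdURDM0Vnd1M0V5q7ze7ah1MzMiNGeJh1VWebzN7u2oZCNDM0V4mql2d4q7zd7sqGMkVVVWeru5iJqruqvN3JdTNGZmd5vMupmru6mZq8uGUzVmeJms3LqqqruYiIq6dUNFeIq7zNy6mYiYdmd4mXVDRomrzM3cqHZWZkRGZ4hkM0aJqr3e3JZUM0MiNWeHUzNXiaq97tuFMyEhETVndkM0eImqvO3KdTIRERJGZ3ZDRYmZmavLqWQyISIjV3d2VVeZmYeJmYdkMyNERXiId2Z4mYdmeIh2QzREVmeJqph3iIdlVWd2VDI0VWd5q8y5iIhlREVnZUMiNWZ4mrzdy5mHQzREZmVEM0VniavN3cuphkMzRWd2VURWeJq83d3LmHVDNFaIh2VWeIq7ze7cuYZVREVomYh2eJmrzM3typhlVFVniZmIiJqqq7zN26h2VVRWiZqpmZqrqpqru7qXVERE"/>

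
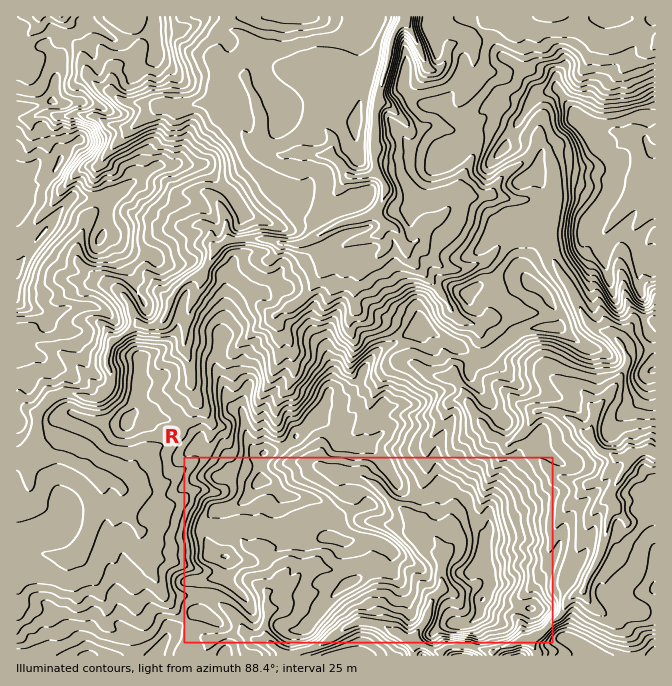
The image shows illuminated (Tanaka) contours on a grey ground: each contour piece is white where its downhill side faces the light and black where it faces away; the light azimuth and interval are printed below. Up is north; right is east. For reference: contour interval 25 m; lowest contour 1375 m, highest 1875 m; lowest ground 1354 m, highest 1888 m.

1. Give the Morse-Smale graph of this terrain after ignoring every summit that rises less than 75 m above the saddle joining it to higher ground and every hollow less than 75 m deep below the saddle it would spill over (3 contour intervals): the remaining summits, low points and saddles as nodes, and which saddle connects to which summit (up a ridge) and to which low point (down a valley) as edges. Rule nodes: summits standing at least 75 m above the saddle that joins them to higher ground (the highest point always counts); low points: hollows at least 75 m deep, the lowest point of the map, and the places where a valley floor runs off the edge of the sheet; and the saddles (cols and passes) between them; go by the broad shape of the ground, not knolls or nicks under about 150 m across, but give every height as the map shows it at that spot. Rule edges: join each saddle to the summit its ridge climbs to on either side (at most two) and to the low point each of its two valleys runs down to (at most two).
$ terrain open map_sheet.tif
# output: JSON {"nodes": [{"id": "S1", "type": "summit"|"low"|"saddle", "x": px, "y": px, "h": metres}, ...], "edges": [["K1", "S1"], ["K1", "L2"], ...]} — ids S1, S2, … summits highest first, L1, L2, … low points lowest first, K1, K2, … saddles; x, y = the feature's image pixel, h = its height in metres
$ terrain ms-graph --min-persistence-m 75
{"nodes": [
{"id": "S1", "type": "summit", "x": 260, "y": 480, "h": 1888},
{"id": "S2", "type": "summit", "x": 17, "y": 178, "h": 1873},
{"id": "S3", "type": "summit", "x": 612, "y": 188, "h": 1771},
{"id": "S4", "type": "summit", "x": 595, "y": 655, "h": 1644},
{"id": "L1", "type": "low", "x": 652, "y": 450, "h": 1354},
{"id": "L2", "type": "low", "x": 405, "y": 20, "h": 1356},
{"id": "K1", "type": "saddle", "x": 42, "y": 407, "h": 1608},
{"id": "K2", "type": "saddle", "x": 537, "y": 238, "h": 1592},
{"id": "K3", "type": "saddle", "x": 229, "y": 192, "h": 1591},
{"id": "K4", "type": "saddle", "x": 110, "y": 387, "h": 1578},
{"id": "K5", "type": "saddle", "x": 537, "y": 655, "h": 1532}],
"edges": [["K1", "S1"], ["K1", "S2"], ["K1", "L1"], ["K2", "S1"], ["K2", "S3"], ["K2", "L1"], ["K2", "L2"], ["K3", "S1"], ["K3", "S2"], ["K3", "L2"], ["K4", "S1"], ["K4", "S2"], ["K4", "L1"], ["K4", "L2"], ["K5", "S1"], ["K5", "S4"], ["K5", "L1"]]}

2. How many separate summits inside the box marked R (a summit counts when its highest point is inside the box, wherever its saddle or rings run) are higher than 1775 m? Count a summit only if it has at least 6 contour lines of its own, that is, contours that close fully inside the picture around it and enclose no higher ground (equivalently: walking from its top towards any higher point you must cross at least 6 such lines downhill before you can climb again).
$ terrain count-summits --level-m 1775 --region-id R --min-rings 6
0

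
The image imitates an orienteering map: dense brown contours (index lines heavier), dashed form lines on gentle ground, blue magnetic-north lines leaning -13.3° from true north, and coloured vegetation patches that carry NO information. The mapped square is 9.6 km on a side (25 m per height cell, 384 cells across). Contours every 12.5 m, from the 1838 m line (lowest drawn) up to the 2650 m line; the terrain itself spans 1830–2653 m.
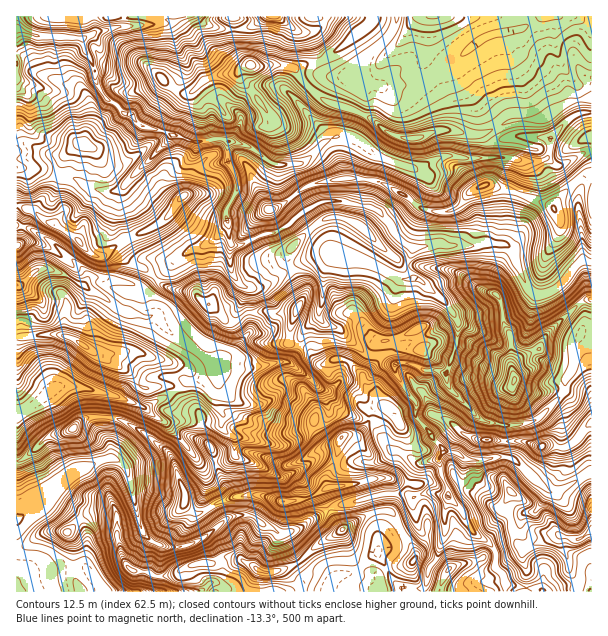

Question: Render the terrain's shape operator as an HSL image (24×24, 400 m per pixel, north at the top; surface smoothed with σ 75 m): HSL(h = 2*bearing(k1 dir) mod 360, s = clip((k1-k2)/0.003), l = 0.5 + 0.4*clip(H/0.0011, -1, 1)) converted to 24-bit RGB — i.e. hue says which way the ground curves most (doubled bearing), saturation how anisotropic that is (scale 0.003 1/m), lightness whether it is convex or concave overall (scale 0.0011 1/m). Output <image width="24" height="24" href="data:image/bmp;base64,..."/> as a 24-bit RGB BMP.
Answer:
<image width="24" height="24" href="data:image/bmp;base64,Qk32BgAAAAAAADYAAAAoAAAAGAAAABgAAAABABgAAAAAAMAGAAATCwAAEwsAAAAAAAAAAAAAeoGAeXl+i5F8ThJL/7wjK/j/UmH/XMAufIRCk1VGXKvqTrpnbH5mbXxue42Eo1GCfbsx4B+7VJFwY5ZnbzBcpLpAc1SLc7CFiW56dFFJc4g7JxNazP/RKWOjP2EAzlj/zpfxvfHpKnSv4Wnm2XiqbYVSVJBrWlqA59W9EnuS037JuUTPr1O3u19wU5lNg4BHUE6mpY/gzITgI2Sz3P+oMwAlzsRQHX8AAjEF7cF4NgsLEywH2r0g9dbxRECgaYxwOcZYWDCvmnxJcCk/bsVxa2e5s93oyGn2XoBcN2NLuWWUZNjY/387Jhaz7MrThLf1zFP/unsAe3Hz19H6CbJQJk8EtlgKytyEYzB8v49FbiVdhMDDzMOGKNChljcthbQxdZJKO3RILJBeuO2TcwRvOVBp6PnGFTKuOqlVlK/kGVvdiygN5Z3UsJznm4LvXfXiS3LIfiWweNPWTVS81/XWWxhAgmlFL6A4+Kz3iHRGO08eJGgPUCAxPF841f/MMQIsZu1Ueh1gEpfkjGHpyoQ9vpVKXKU2c1Ewi2E6GHmNmV4ROU4GXTQFryY3VcdwToVjHya088z/6NX2Qyp/O4/BzP/0lAJPUfa3wSJ1jDxFiDM0RH8uIchE89Xz2HHDeztvfeOjXAxLsfT2zNn/DRj/bcD02Grl2XjVH2UgF08X8aeUxL3/Q7D/MgoBo3xEn8SJSUeLkHVJO199pHydjs6hZTMXw3k/nda3PwCO0vnqnBNaPAAF2tAxBGsVI3svr5VtZrBbTGxQTEoNMB0DiYkXd8qjRZFUk41Nb1dnZFWjgHTGZdabcAcCKZc6pcyLd9l9ZgHPnb4zgQiGmq7S8OTbT4O+KWB1Yq5tsqJhRzU/jVZqrd3cmLjIb4O2cpi9eWeVem5vYEgxZWQNMBsDqfHjl7nhoNNLYBEYsoIMaKoVFUN5gaK73+a73G2zNXWOT4ZdvpbejYrnsOzwd6C1fY2wnVNxeU5VdjI9jVEqHK+Tiobdi+ztU6uBeEQvuoNYiI3hsJfYydiwAjVmkSke6P+eZCD/2VW0V3N1q3eMh009dqVUloJsbElBgGxcZjRMykl4wOrjamLleY/a6sSsEDlTwoSyltyUHCsxhMlY1GSEKQoiTGws3v/MCRcq95nU1k7FaS8ul8+tnkBEgkFBl4phjD1qVozt1Ozxq9XEVR5IRmIryr+ESiHweL6Owm95aFGBeoRMSxcodE/Wzf769IidOg0nCCsN6r6OIIsSaGYYfxkauOExMrJ0Y8WTOWI9Z49EpC4wtWW9eouaVqU+f1s8cm1Me2JHnXNOOFjHeqvccui/sp83fBE8wFiihK9aE2YR4q36gwyDq/jecKLLx4XQq1piU3xPUoVJL3eBl68PPa0W4qPMf1Z+c2Beba9mYMq8c0UwV2AmW2Akcmo2dVREVGuH3LGiNjSV3wd7vOn0a8amYVmbWGqAx3fE15mzXY5mES9T5o/X8ruhADMO42LXmKncdNS5URk7vl5bmY3wXMuXU3VTeXlgQWRfydyrcCa5bG3DsLRmnlJOd1pETHZrZIN13ZHSyLDmU2bSFnd1gt6H/7L6ar4AUU4IZ0wefN3sv/32Pxpj8a7XrJvTg6rVf7Hdy5C0WEGwcGVGk21HfWNYk56DUKaXOpyKg7NSmmo/ojE5L/KpcFUuIlESsjjj29H6h7D2xXUXNhgJLl9ANrFA0rx5nzlPYkAvZ3M8vG6Keo+ognSksp25lLm6bZq2U27mmrsxbkwFjhYAgS0ByGsZWblpKXZPhZM2RBEUqx0SmK/yI6hwY5wda7EeSKwpVcNhP0KoibhObZKpZ3Obsq+XnLuRdiRCQg8GfzEhusCJZ37TEHXlxuXVo6nHdiJbfFIuQMPuovToZEmqv4jagH7Ek3SjpnWsp2m2NaBrUJlEgk5QcHdPjahRqQg84hGub3m0i7e/mKzAl0qXQsKmcsVyaRxHhszZlr7aV5yTfV5ceH5vdYBkgHhtdoB6gYl8eHR/qIKggWKvgE6lgKWsotKZOxFlpk92odbJibTKoGy8mmrF1JycZDu8aK/Ld5pheHZcf2xzfoN2g4R7d4J3eX57foF7f4B4fnp3g4J0apKDgLibap2bmj1MQD2QntXNlMawjEyIi1igeK+vp9TKqHHDWVipr2HDx4uwXoNukm2Zg4R1g4V2cX1zeoB5fH+Ae4KFc3OKc5ZxoTUsupIwnrs8Kq13NLUmmpo+WIVuXp2h0jc7O9EphINBjjJYN4pIo31OvYCIS3eLqXqGkn2fcpCVcYiKdYd/c4V3bn5ti3Bs"/>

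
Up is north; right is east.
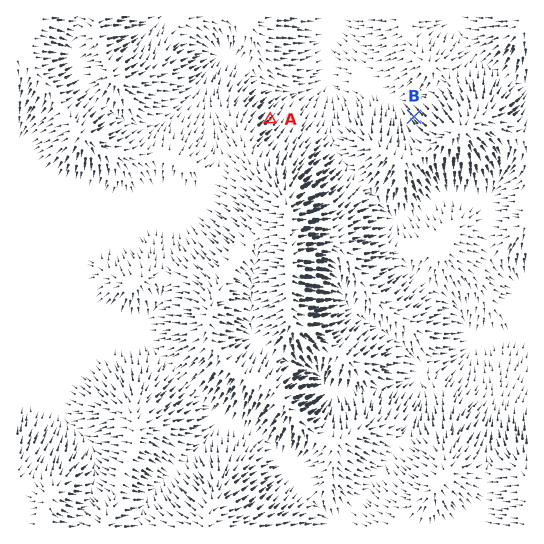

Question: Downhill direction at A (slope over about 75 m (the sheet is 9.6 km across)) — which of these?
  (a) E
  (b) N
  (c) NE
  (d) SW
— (c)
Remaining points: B NW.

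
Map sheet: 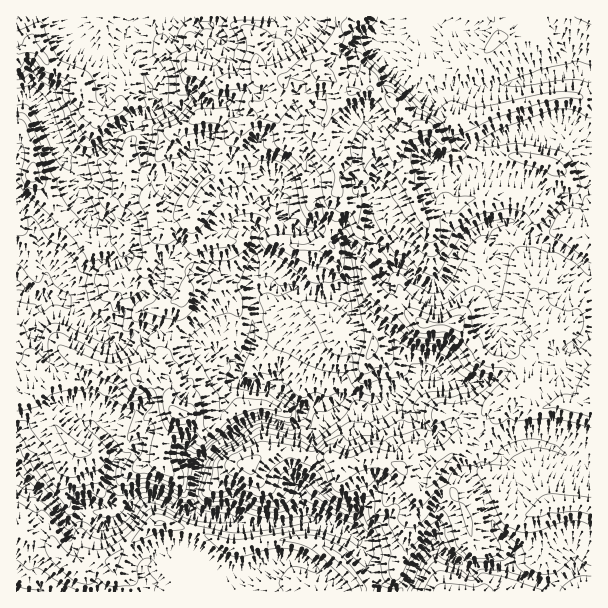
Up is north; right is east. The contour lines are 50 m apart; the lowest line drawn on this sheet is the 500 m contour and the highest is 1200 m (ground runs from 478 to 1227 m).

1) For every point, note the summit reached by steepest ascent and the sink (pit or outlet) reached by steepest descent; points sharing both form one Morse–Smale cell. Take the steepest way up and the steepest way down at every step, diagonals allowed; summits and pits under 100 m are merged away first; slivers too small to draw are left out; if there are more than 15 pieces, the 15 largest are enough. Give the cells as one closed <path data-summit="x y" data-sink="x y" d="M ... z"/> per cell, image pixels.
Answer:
<path data-summit="422 126" data-sink="17 480" d="M591 16l-574 0-1 34 4 0 10-4 8 4 10 14 24 10 8 9 0 9 6 15 10 8 8 0 13-6 5-16 10-15 1-10 7-7 24-11 16 10 8 7 37 17 26-6 31 1 2 4 0 16-9 11-12 2-18 14-5 0-21-11-16 0-29 17-17 29-9 30 0 9 8 10 2 14 6 5 3 0 9-11 15-7 3 7 0 12 6 9-6 13 0 8-7 12 0 16-9 21-6 26 19 3 27 14 18 14-1 14-6 9-7 22 2 11 10 10-36 30-8 47-5 2-20-12-19-5-9 5-17 21-7 3-15 0-18-10 6-8 21 1 3-2-1-21 5-18 2-3 0-7-2-8-34-30 8-19 0-11-12-15 3-13-4-3-2 10-7 13-7 3-15 0-11 12-17 7 0 127 32 14 20 23 12 7 4 0 9-10 20 0 16-18 29-21 21 3 31 10 20 11 16 0 32-7 27 0 19 7 17 12 20 23 4 10 13 0 1-2-13-26-8-22-4-6-4-4-21-9-22-5 0-6-17-44 0-43 10-8 3-7 11-7 12 1 19-10 8 0 16 6 9 0 24-12 14-14-24-35-9-9-11-6-16 2-4-3-8-23-10-9 14-13 1-30 4-1 9 5 22 20 11-7 6 0 12 11 22 8 11-9 14-27 13-14 19-10 23-2 13 13 11 1 7 6 14 5 15 9 13 12 3 0z"/><path data-summit="591 392" data-sink="17 480" d="M515 222l-23 2-19 10-13 14-14 27-11 9-22-8-12-11-6 0-11 7-22-20-9-5-4 1-1 30-14 13 10 9 8 23 4 3 16-2 11 6 9 9 24 35-14 14-24 12-9 0-4-3-20-3-15 9-16 0-5 3-19 19 0 43 4 12 7 14 6 24 22 5 21 9 4 4 4 6 8 22 14 28 19 0 9-10 10-22 14-14 3 0 33 24 12-5 29 0 28 17 14 2 24-16 17 2 0-301-32-22-11-3-10-8-11-1z"/><path data-summit="422 126" data-sink="17 285" d="M30 46l-14 5 0 45 13 0 11 12 12 24 4 15 14 21 3 18 13 21-24 24-4 12-15 18-1 4-5-14-5-29-4-7-12-9 1 194 16-6 11-12 15 0 7-3 7-13 1-9 6 0 13-29 12 10 8 4 33-12 10 0 14 6 4-3 4-24 9-21 0-16 7-12 0-8 6-13-6-9 0-12-3-7-15 7-9 11-3 0-6-5-2-14-8-10 0-9 9-30 15-27 26-18 21-1 21 11 5 0 18-14 12-2 9-11 0-16-2-4-31-1-26 6-37-17-8-7-16-10-24 11-7 7-1 10-10 15-5 16-13 6-8 0-10-8-6-15 0-9-8-9-24-10-4-7z"/><path data-summit="176 413" data-sink="17 480" d="M174 336l-2 0-2 8-7 12-7 20-21 3-9-6-16-1-29-12-3 2-2 10 12 15 0 11-8 19 34 30 2 8 0 7-2 3-5 18 1 21-3 2-21-1-6 7 3 4 15 7 15 0 7-3 8-8 4-8 14-10 12 2 30 15 4-5 0-14 6-30 36-30-10-10-2-11 7-22 6-9 1-14-18-14-27-14z"/><path data-summit="422 126" data-sink="17 591" d="M167 523l-9 0-6 3-23 18-16 18-20 0-9 10-4 0-12-7-20-23-13-4-14-9-4 0-1 62 348 0-3-9-9-12-19-17-18-11-10-2-27 0-32 7-16 0-20-11z"/><path data-summit="32 174" data-sink="17 285" d="M29 96l-13 2 0 106 12 11 4 7 5 29 5 14 1-4 11-10 8-20 24-24-13-21-3-18-14-21-10-28-9-15z"/><path data-summit="422 126" data-sink="17 480" d="M435 546l-3 0-14 14-17 32 191-1 0-19-5-2-12-2-24 16-14-2-28-17-29 0-12 5z"/><path data-summit="176 413" data-sink="17 285" d="M95 328l-3 1 0 4-12 27 30 12 16 1 9 6 22-4 6-19 7-12 1-8-15-6-10 0-33 12-8-4z"/>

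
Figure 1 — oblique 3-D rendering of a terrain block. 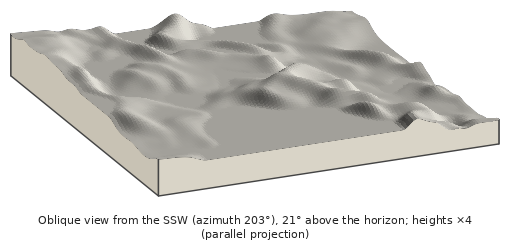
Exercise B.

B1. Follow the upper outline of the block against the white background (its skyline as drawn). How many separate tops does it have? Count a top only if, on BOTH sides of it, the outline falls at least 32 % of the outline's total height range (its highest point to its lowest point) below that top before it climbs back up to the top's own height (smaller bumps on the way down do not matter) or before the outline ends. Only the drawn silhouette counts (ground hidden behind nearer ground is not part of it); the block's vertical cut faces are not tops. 0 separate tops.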